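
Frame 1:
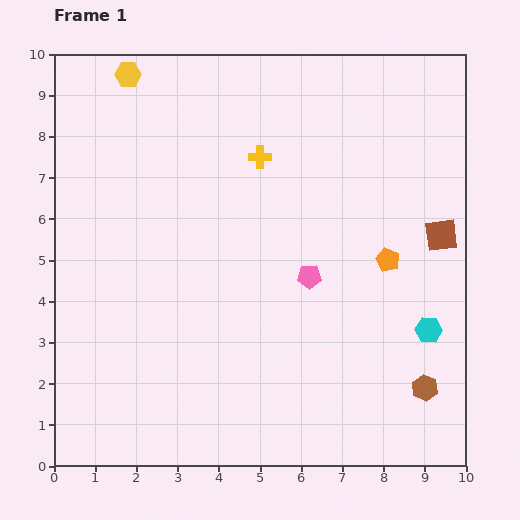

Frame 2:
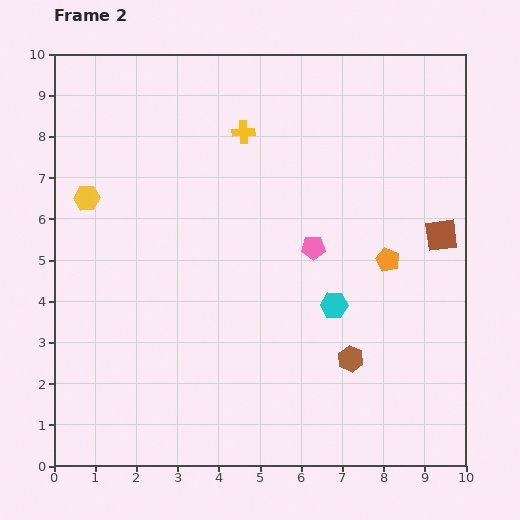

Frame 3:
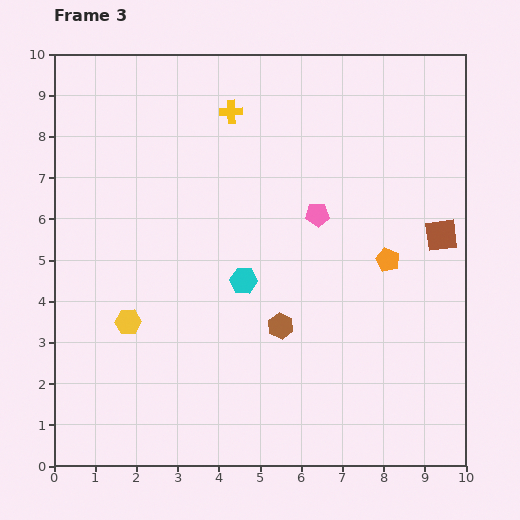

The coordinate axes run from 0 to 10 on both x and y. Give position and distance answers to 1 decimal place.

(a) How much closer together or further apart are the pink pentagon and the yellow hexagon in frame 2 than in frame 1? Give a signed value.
-1.0

Distance in frame 1: 6.6. Distance in frame 2: 5.6.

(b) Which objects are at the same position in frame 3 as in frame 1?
the brown square, the orange pentagon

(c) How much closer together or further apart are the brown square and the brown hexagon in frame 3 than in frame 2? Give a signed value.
+0.8

Distance in frame 2: 3.7. Distance in frame 3: 4.5.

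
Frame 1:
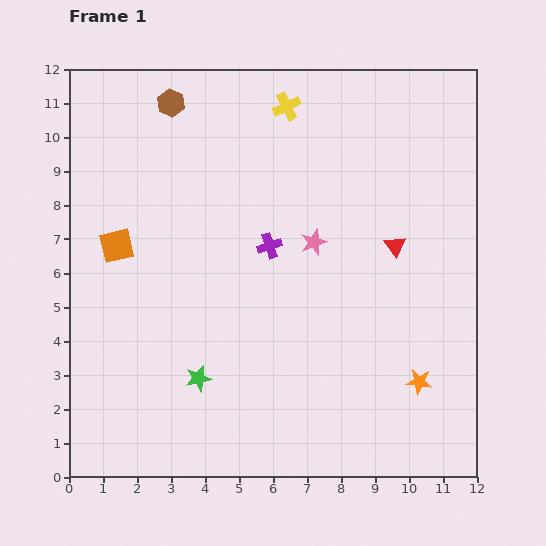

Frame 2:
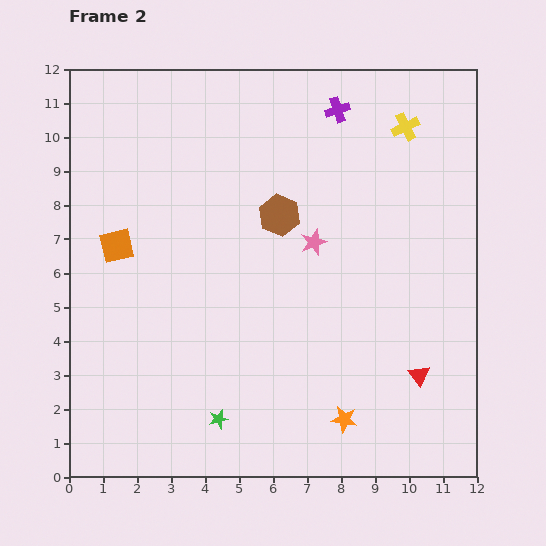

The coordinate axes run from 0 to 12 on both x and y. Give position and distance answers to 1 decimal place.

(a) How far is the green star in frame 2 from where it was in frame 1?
1.3

The green star moved from (3.8, 2.9) to (4.4, 1.7), a distance of √(0.6² + 1.2²) ≈ 1.3.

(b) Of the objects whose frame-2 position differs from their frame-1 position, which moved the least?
the green star

(moved 1.3)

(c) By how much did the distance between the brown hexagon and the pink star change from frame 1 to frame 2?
-4.6

Distance in frame 1: 5.9. Distance in frame 2: 1.3.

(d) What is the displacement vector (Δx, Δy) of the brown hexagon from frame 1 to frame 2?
(3.2, -3.3)

The brown hexagon was at (3.0, 11.0) in frame 1 and (6.2, 7.7) in frame 2.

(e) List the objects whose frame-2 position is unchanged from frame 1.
the orange square, the pink star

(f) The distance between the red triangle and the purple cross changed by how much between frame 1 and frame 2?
+4.5

Distance in frame 1: 3.7. Distance in frame 2: 8.2.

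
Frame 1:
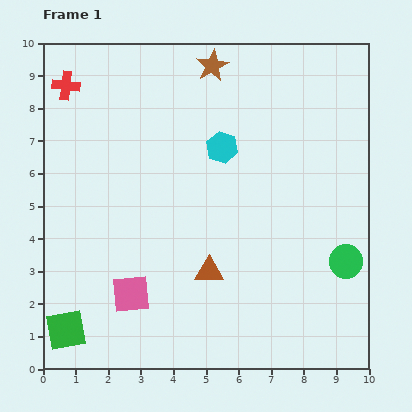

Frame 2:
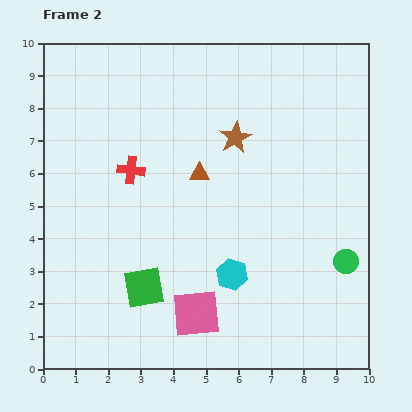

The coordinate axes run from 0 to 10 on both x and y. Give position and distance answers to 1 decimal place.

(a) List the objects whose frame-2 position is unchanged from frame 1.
the green circle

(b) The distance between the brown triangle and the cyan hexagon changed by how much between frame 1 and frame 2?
-0.5

Distance in frame 1: 3.8. Distance in frame 2: 3.3.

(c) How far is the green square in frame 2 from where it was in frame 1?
2.7

The green square moved from (0.7, 1.2) to (3.1, 2.5), a distance of √(2.4² + 1.3²) ≈ 2.7.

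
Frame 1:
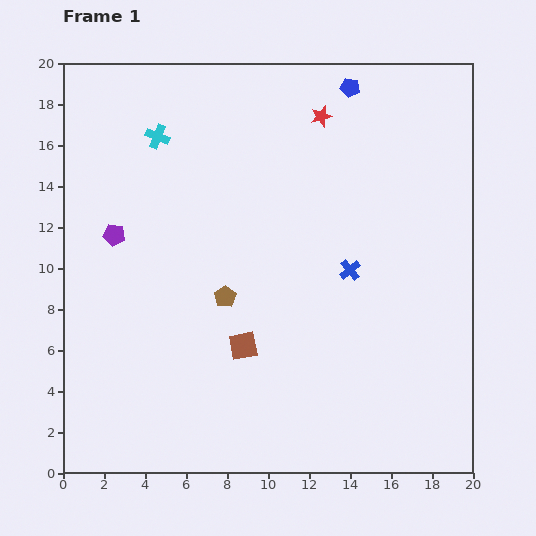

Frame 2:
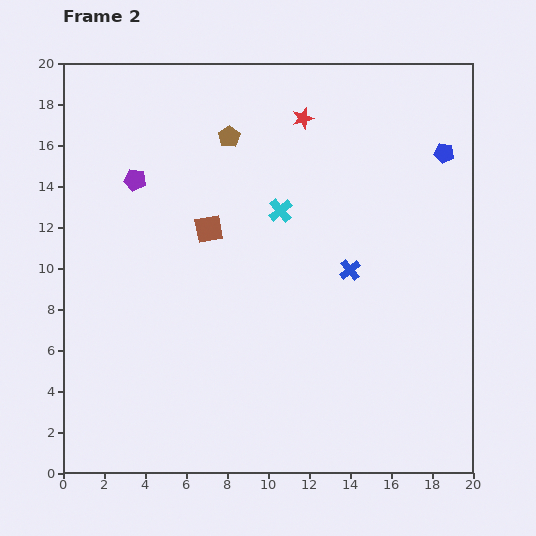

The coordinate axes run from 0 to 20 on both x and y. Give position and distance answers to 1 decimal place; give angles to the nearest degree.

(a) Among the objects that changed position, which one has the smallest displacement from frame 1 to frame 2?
the red star

(moved 0.9)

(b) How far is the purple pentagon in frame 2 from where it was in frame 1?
2.9

The purple pentagon moved from (2.5, 11.6) to (3.5, 14.3), a distance of √(1.0² + 2.7²) ≈ 2.9.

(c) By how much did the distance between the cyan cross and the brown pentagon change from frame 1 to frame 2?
-4.1

Distance in frame 1: 8.5. Distance in frame 2: 4.4.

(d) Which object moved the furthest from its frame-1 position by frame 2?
the brown pentagon

(moved 7.8; next 7.0)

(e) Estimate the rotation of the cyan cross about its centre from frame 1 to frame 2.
28° clockwise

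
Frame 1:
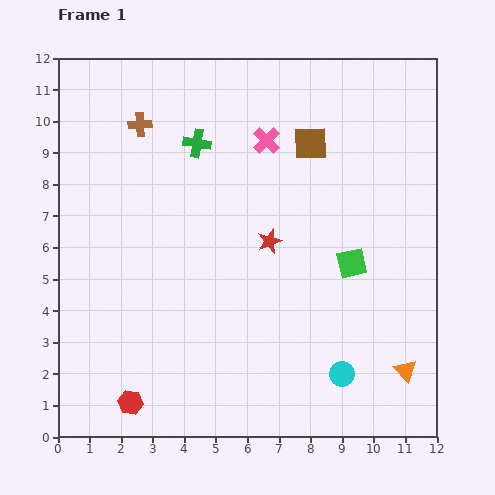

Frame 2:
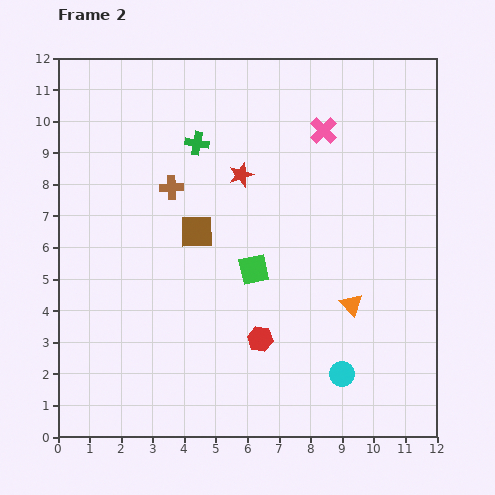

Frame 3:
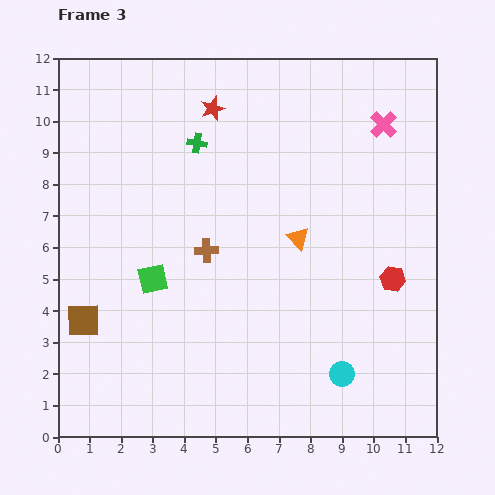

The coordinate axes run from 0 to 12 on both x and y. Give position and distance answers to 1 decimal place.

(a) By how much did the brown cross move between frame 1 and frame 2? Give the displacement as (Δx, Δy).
(1.0, -2.0)

The brown cross was at (2.6, 9.9) in frame 1 and (3.6, 7.9) in frame 2.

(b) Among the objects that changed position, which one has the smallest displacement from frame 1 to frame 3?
the pink cross

(moved 3.7)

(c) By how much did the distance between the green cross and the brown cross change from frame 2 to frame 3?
+1.8

Distance in frame 2: 1.6. Distance in frame 3: 3.4.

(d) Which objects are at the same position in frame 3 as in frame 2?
the green cross, the cyan circle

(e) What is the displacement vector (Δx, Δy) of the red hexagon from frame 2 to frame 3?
(4.2, 1.9)

The red hexagon was at (6.4, 3.1) in frame 2 and (10.6, 5.0) in frame 3.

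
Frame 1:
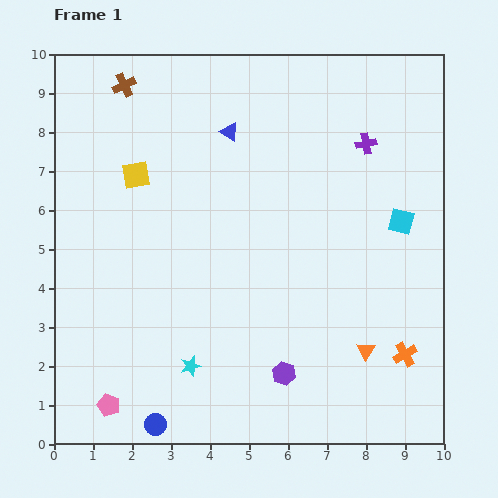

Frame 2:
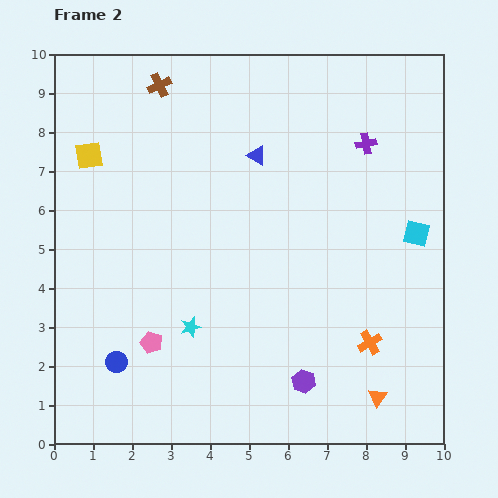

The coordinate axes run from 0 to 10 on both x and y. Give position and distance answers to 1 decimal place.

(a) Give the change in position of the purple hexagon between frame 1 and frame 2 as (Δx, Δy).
(0.5, -0.2)

The purple hexagon was at (5.9, 1.8) in frame 1 and (6.4, 1.6) in frame 2.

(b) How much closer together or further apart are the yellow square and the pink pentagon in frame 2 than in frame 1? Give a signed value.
-0.8

Distance in frame 1: 5.9. Distance in frame 2: 5.1.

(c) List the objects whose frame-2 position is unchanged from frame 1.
the purple cross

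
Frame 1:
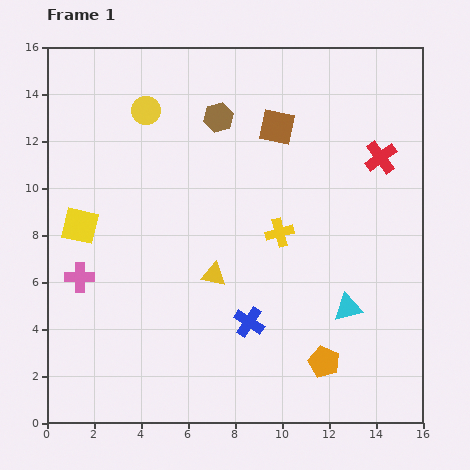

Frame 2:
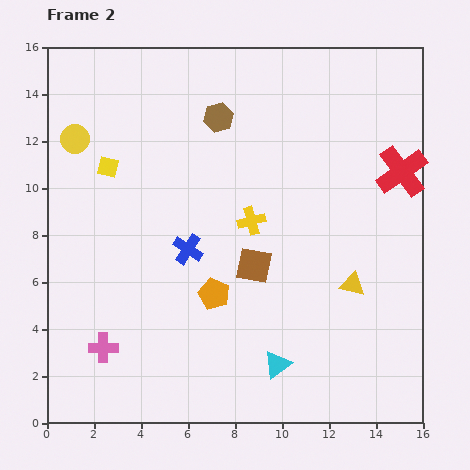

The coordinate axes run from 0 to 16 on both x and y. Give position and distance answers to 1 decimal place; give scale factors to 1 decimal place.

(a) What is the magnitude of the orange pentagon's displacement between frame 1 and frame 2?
5.5

The orange pentagon moved from (11.8, 2.6) to (7.1, 5.5), a distance of √(4.7² + 2.9²) ≈ 5.5.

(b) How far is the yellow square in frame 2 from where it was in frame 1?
2.8

The yellow square moved from (1.4, 8.4) to (2.6, 10.9), a distance of √(1.2² + 2.5²) ≈ 2.8.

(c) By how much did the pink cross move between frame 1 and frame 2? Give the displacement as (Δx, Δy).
(1.0, -3.0)

The pink cross was at (1.4, 6.2) in frame 1 and (2.4, 3.2) in frame 2.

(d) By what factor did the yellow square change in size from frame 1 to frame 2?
0.6×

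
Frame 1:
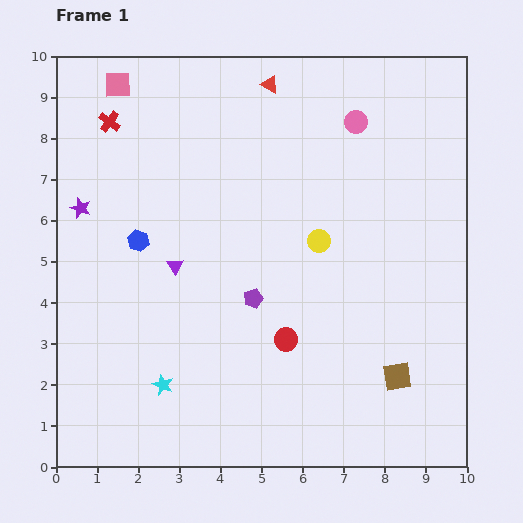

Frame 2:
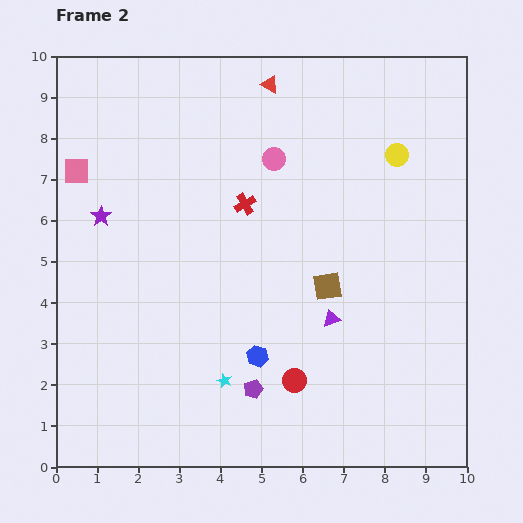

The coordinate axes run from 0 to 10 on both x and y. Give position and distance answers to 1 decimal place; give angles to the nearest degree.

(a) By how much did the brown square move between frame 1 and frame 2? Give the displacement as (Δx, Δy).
(-1.7, 2.2)

The brown square was at (8.3, 2.2) in frame 1 and (6.6, 4.4) in frame 2.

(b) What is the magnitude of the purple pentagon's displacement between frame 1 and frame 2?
2.2

The purple pentagon moved from (4.8, 4.1) to (4.8, 1.9), a distance of √(0.0² + 2.2²) ≈ 2.2.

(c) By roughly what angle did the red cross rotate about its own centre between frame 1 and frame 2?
23° clockwise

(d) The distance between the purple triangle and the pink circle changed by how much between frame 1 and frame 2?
-1.5

Distance in frame 1: 5.6. Distance in frame 2: 4.1.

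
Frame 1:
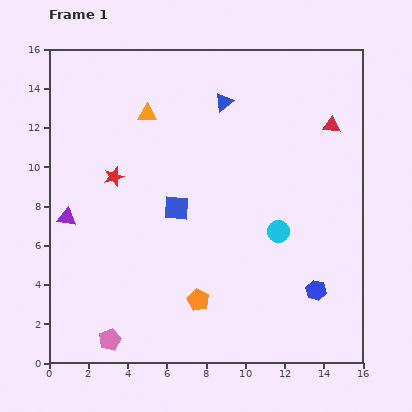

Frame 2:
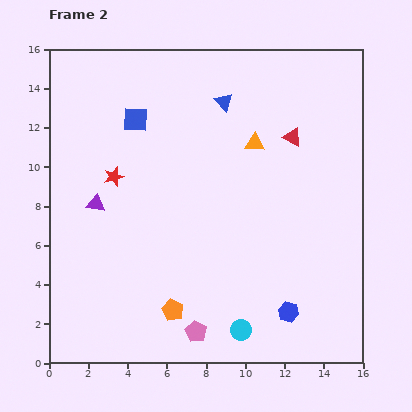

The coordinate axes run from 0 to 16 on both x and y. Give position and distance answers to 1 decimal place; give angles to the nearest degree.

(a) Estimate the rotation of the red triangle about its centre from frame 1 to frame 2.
21° clockwise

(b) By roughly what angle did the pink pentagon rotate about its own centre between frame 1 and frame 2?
19° counter-clockwise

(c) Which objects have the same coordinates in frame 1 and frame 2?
the red star, the blue triangle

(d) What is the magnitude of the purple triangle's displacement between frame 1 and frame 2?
1.7

The purple triangle moved from (0.9, 7.4) to (2.4, 8.1), a distance of √(1.5² + 0.7²) ≈ 1.7.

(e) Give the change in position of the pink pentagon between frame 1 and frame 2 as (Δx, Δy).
(4.4, 0.4)

The pink pentagon was at (3.1, 1.2) in frame 1 and (7.5, 1.6) in frame 2.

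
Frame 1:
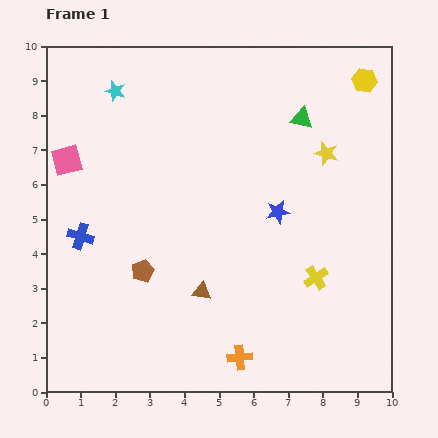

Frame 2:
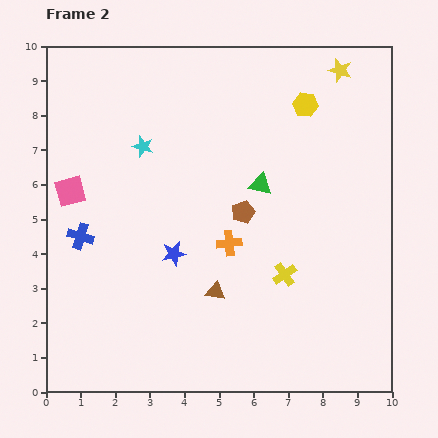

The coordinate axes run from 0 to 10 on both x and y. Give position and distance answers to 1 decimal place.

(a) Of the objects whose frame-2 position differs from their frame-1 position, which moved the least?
the brown triangle

(moved 0.4)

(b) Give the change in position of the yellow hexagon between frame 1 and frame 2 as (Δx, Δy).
(-1.7, -0.7)

The yellow hexagon was at (9.2, 9.0) in frame 1 and (7.5, 8.3) in frame 2.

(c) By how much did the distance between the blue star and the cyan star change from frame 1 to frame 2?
-2.7

Distance in frame 1: 5.9. Distance in frame 2: 3.2.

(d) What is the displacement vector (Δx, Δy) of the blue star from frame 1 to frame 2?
(-3.0, -1.2)

The blue star was at (6.7, 5.2) in frame 1 and (3.7, 4.0) in frame 2.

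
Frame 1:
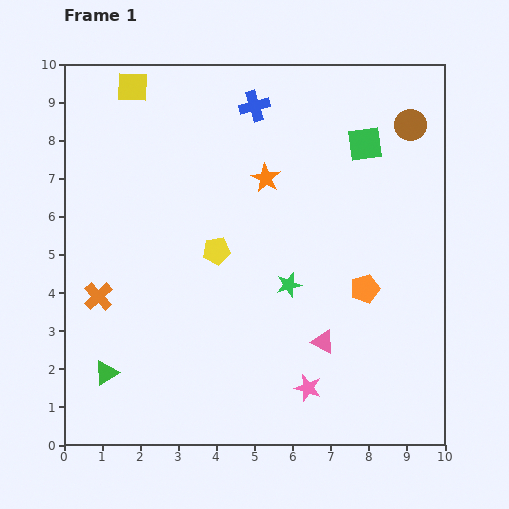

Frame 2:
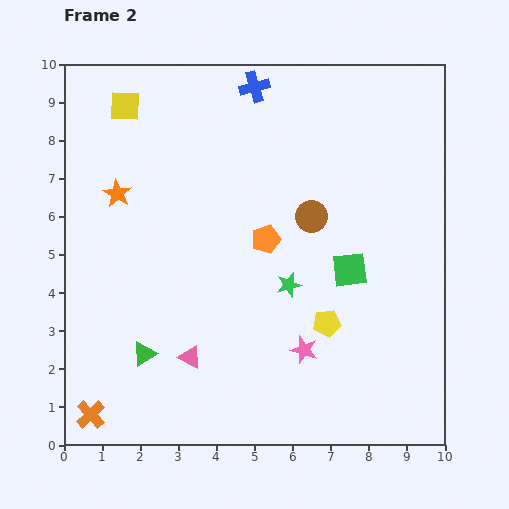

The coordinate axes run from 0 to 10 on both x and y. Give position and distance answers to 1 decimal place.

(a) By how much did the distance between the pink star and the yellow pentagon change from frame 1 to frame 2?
-3.4

Distance in frame 1: 4.3. Distance in frame 2: 0.9.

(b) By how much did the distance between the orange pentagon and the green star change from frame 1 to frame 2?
-0.7

Distance in frame 1: 2.0. Distance in frame 2: 1.3.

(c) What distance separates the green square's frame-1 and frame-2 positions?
3.3

The green square moved from (7.9, 7.9) to (7.5, 4.6), a distance of √(0.4² + 3.3²) ≈ 3.3.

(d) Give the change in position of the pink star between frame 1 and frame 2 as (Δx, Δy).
(-0.1, 1.0)

The pink star was at (6.4, 1.5) in frame 1 and (6.3, 2.5) in frame 2.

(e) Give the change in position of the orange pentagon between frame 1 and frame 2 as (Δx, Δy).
(-2.6, 1.3)

The orange pentagon was at (7.9, 4.1) in frame 1 and (5.3, 5.4) in frame 2.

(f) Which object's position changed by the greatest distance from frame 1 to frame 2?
the orange star

(moved 3.9; next 3.5)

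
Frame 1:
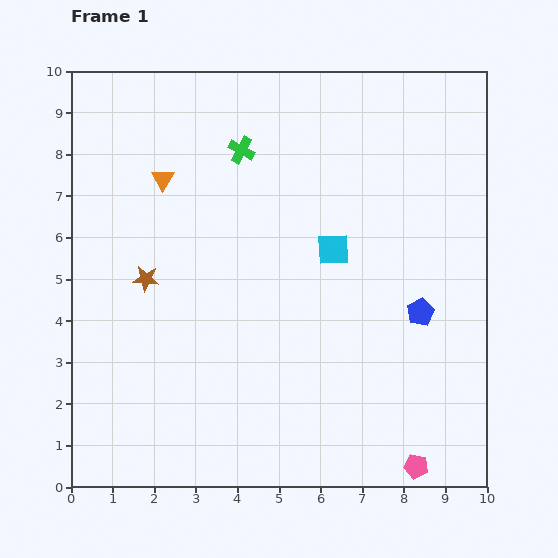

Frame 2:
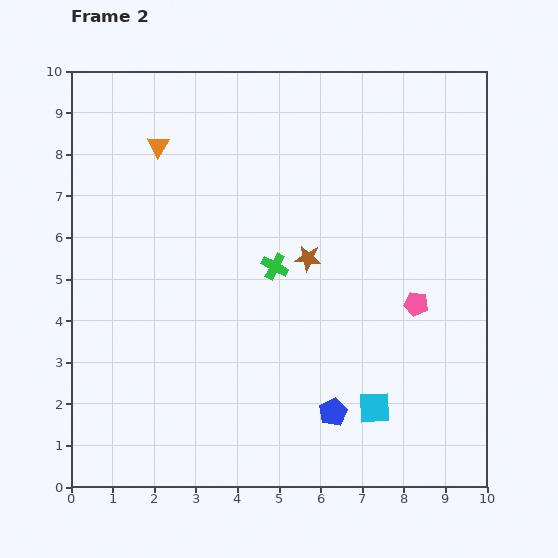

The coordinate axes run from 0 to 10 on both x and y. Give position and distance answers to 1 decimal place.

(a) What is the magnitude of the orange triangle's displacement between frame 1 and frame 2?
0.8

The orange triangle moved from (2.2, 7.4) to (2.1, 8.2), a distance of √(0.1² + 0.8²) ≈ 0.8.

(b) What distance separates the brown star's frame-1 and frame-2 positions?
3.9

The brown star moved from (1.8, 5.0) to (5.7, 5.5), a distance of √(3.9² + 0.5²) ≈ 3.9.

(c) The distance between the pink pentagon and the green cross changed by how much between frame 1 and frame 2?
-5.2

Distance in frame 1: 8.7. Distance in frame 2: 3.5.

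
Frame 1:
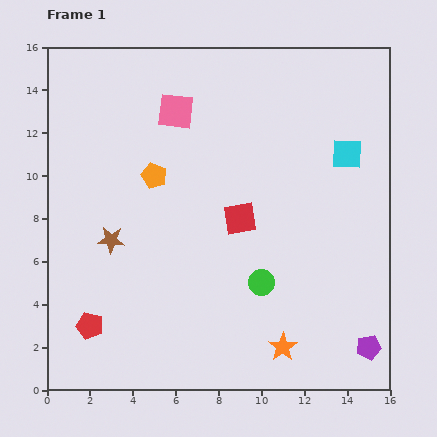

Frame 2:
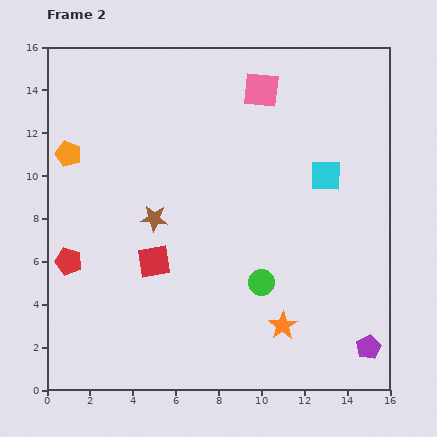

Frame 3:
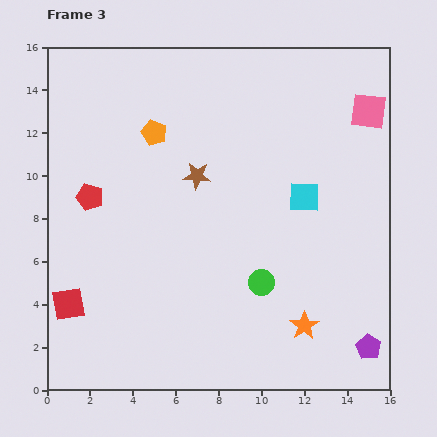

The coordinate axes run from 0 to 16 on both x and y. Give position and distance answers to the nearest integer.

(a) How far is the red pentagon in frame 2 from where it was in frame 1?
3

The red pentagon moved from (2, 3) to (1, 6), a distance of √(1² + 3²) ≈ 3.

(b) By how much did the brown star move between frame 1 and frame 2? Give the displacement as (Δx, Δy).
(2, 1)

The brown star was at (3, 7) in frame 1 and (5, 8) in frame 2.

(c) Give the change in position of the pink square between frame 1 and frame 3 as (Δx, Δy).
(9, 0)

The pink square was at (6, 13) in frame 1 and (15, 13) in frame 3.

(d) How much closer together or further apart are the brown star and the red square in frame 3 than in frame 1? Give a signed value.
+2

Distance in frame 1: 6. Distance in frame 3: 8.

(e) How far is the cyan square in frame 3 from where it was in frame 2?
1

The cyan square moved from (13, 10) to (12, 9), a distance of √(1² + 1²) ≈ 1.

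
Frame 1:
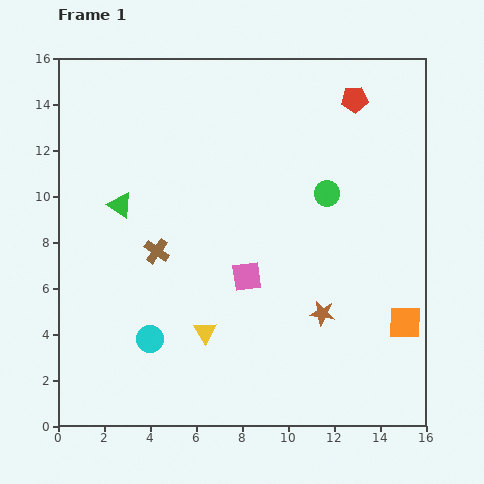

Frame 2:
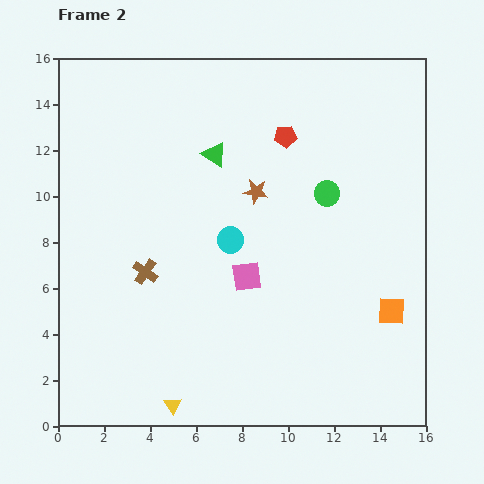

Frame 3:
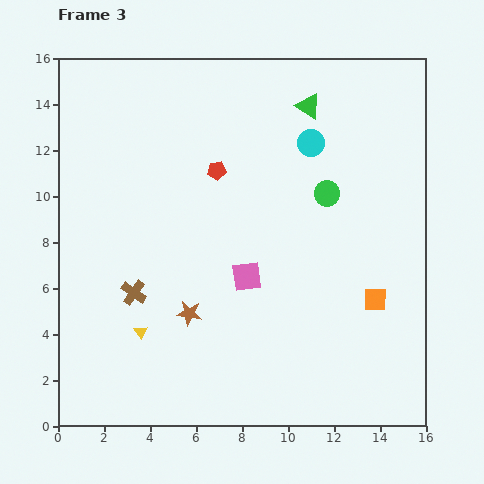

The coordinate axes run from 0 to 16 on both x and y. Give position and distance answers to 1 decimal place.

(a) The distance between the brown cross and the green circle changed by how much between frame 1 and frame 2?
+0.8

Distance in frame 1: 7.8. Distance in frame 2: 8.6.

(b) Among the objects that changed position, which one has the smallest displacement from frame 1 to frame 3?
the orange square

(moved 1.6)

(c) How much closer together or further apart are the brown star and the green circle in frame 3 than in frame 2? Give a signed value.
+4.8

Distance in frame 2: 3.1. Distance in frame 3: 7.9.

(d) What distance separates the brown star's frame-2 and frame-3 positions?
6.0

The brown star moved from (8.6, 10.2) to (5.7, 4.9), a distance of √(2.9² + 5.3²) ≈ 6.0.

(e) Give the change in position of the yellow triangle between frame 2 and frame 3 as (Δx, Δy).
(-1.4, 3.2)

The yellow triangle was at (5.0, 0.9) in frame 2 and (3.6, 4.1) in frame 3.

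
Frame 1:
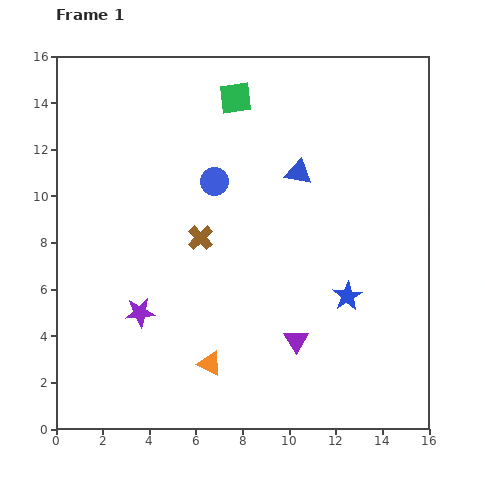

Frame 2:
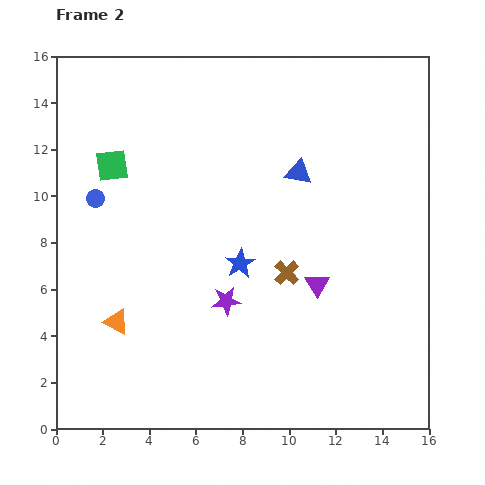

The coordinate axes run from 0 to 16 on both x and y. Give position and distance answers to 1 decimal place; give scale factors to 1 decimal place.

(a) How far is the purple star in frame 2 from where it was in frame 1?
3.7

The purple star moved from (3.6, 5.0) to (7.3, 5.5), a distance of √(3.7² + 0.5²) ≈ 3.7.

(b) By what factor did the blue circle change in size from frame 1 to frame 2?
0.7×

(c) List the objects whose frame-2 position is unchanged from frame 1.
the blue triangle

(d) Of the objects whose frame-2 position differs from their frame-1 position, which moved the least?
the purple triangle

(moved 2.6)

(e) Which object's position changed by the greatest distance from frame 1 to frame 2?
the green square

(moved 6.0; next 5.1)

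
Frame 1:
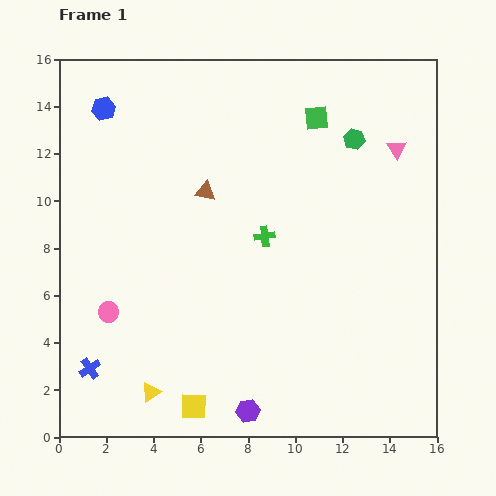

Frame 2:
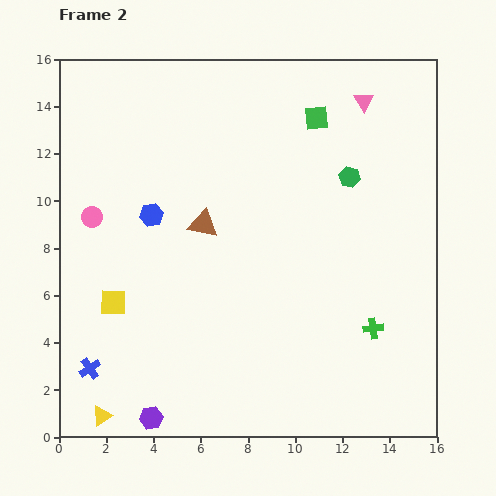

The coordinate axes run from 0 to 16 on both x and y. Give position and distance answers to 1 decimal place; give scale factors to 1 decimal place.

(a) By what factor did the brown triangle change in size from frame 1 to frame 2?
1.5×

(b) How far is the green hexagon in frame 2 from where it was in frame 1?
1.6

The green hexagon moved from (12.5, 12.6) to (12.3, 11.0), a distance of √(0.2² + 1.6²) ≈ 1.6.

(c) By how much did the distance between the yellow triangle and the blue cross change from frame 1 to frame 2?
-0.7

Distance in frame 1: 2.8. Distance in frame 2: 2.1.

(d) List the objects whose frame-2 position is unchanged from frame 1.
the green square, the blue cross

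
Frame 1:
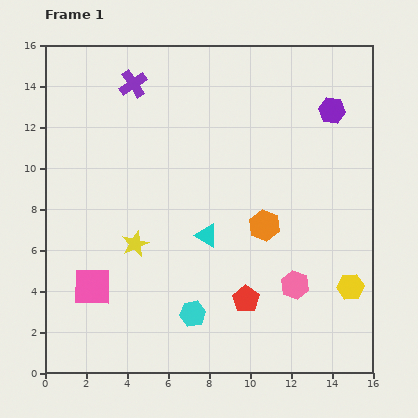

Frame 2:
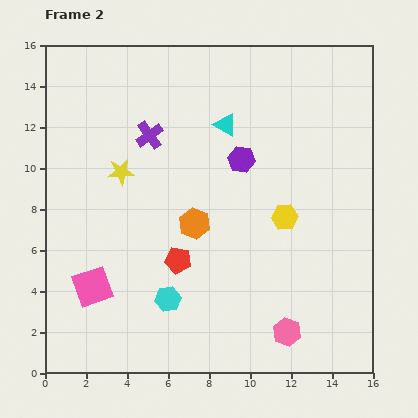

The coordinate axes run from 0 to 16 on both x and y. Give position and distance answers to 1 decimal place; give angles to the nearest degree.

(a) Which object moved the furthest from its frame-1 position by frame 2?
the cyan triangle

(moved 5.5; next 5.0)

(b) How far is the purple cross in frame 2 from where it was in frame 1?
2.6

The purple cross moved from (4.3, 14.1) to (5.1, 11.6), a distance of √(0.8² + 2.5²) ≈ 2.6.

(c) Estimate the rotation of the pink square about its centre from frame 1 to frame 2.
21° counter-clockwise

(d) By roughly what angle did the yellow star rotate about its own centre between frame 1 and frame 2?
18° clockwise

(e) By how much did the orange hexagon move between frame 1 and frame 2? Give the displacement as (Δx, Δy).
(-3.4, 0.1)

The orange hexagon was at (10.7, 7.2) in frame 1 and (7.3, 7.3) in frame 2.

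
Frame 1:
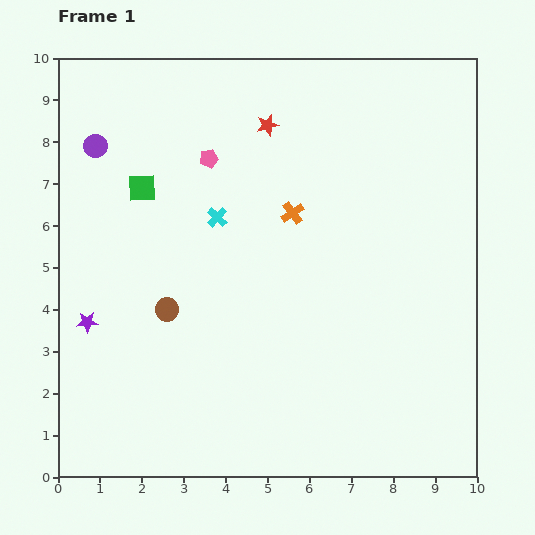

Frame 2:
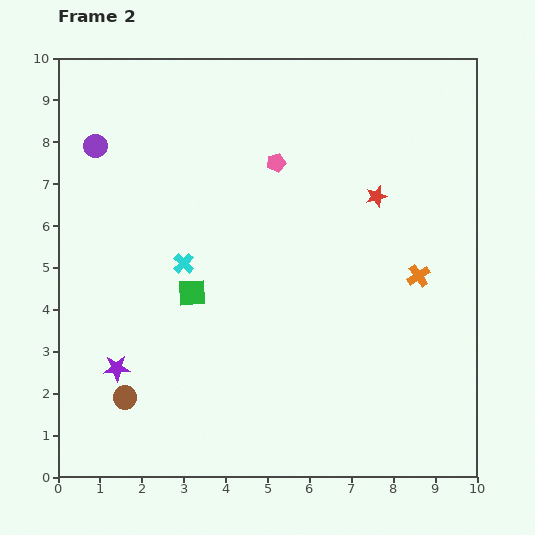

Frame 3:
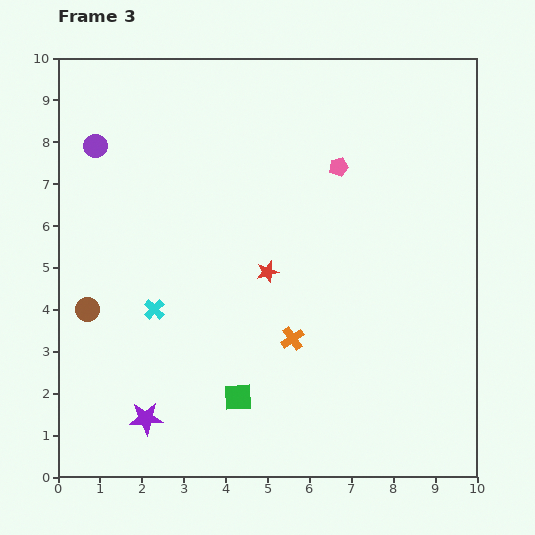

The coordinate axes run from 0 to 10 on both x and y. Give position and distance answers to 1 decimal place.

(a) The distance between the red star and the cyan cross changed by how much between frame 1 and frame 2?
+2.4

Distance in frame 1: 2.5. Distance in frame 2: 4.9.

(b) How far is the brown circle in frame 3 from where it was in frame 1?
1.9

The brown circle moved from (2.6, 4.0) to (0.7, 4.0), a distance of √(1.9² + 0.0²) ≈ 1.9.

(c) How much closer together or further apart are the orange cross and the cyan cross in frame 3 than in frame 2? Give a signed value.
-2.2

Distance in frame 2: 5.6. Distance in frame 3: 3.4.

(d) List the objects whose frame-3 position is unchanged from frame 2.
the purple circle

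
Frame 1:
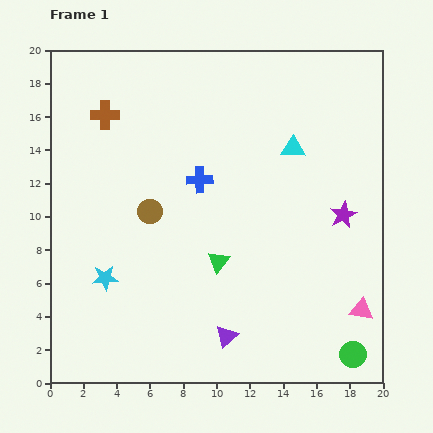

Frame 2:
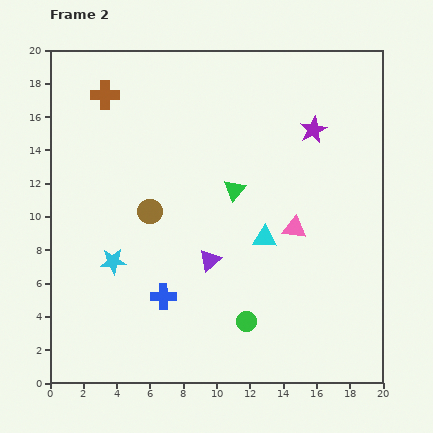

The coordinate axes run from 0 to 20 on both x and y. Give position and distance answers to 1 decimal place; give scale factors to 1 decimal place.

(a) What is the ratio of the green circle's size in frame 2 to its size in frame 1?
0.7×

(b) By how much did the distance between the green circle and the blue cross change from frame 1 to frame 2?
-8.8

Distance in frame 1: 14.0. Distance in frame 2: 5.2.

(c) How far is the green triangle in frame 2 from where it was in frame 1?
4.4

The green triangle moved from (10.1, 7.3) to (11.1, 11.6), a distance of √(1.0² + 4.3²) ≈ 4.4.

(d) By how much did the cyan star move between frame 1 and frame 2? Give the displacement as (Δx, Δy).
(0.5, 1.0)

The cyan star was at (3.3, 6.3) in frame 1 and (3.8, 7.3) in frame 2.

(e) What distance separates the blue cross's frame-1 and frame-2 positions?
7.3

The blue cross moved from (9.0, 12.2) to (6.8, 5.2), a distance of √(2.2² + 7.0²) ≈ 7.3.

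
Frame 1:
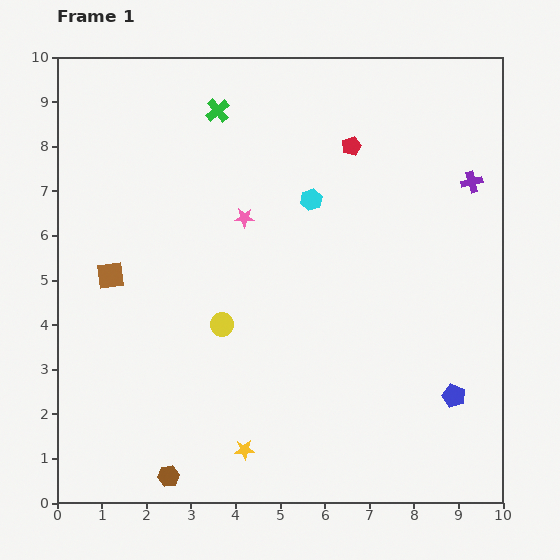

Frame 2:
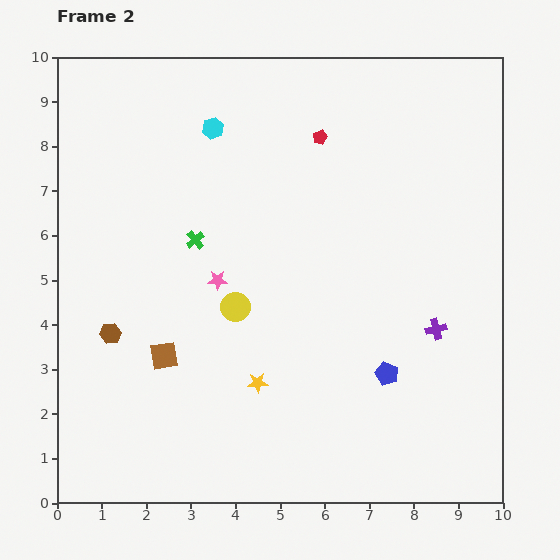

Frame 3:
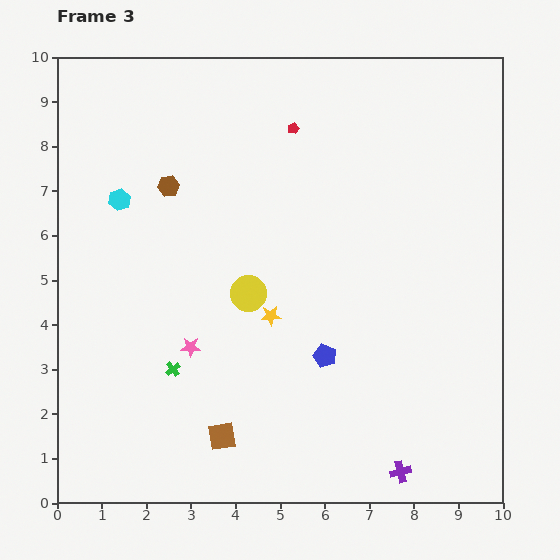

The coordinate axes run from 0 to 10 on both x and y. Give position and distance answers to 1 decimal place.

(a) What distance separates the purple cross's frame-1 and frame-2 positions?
3.4

The purple cross moved from (9.3, 7.2) to (8.5, 3.9), a distance of √(0.8² + 3.3²) ≈ 3.4.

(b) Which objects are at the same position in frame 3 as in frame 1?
none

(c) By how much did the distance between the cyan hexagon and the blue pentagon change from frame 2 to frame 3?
-0.9

Distance in frame 2: 6.7. Distance in frame 3: 5.8.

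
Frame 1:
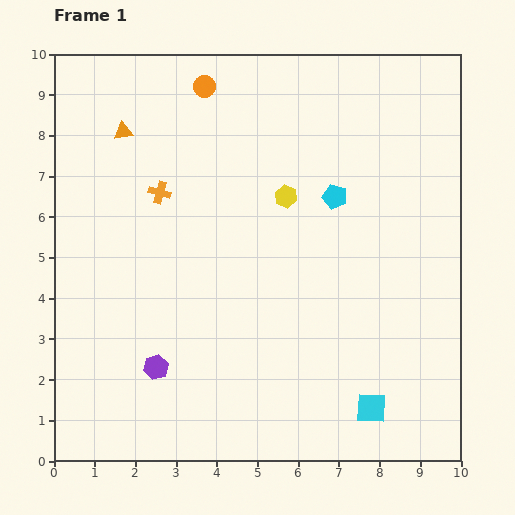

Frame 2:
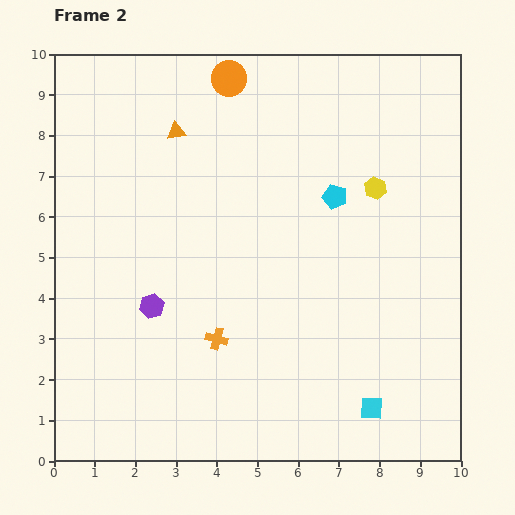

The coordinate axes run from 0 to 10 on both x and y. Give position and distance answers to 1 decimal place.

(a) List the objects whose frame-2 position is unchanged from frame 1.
the cyan pentagon, the cyan square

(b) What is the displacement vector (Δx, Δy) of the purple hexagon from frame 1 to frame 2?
(-0.1, 1.5)

The purple hexagon was at (2.5, 2.3) in frame 1 and (2.4, 3.8) in frame 2.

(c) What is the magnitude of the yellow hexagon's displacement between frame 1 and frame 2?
2.2

The yellow hexagon moved from (5.7, 6.5) to (7.9, 6.7), a distance of √(2.2² + 0.2²) ≈ 2.2.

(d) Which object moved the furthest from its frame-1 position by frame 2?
the orange cross

(moved 3.9; next 2.2)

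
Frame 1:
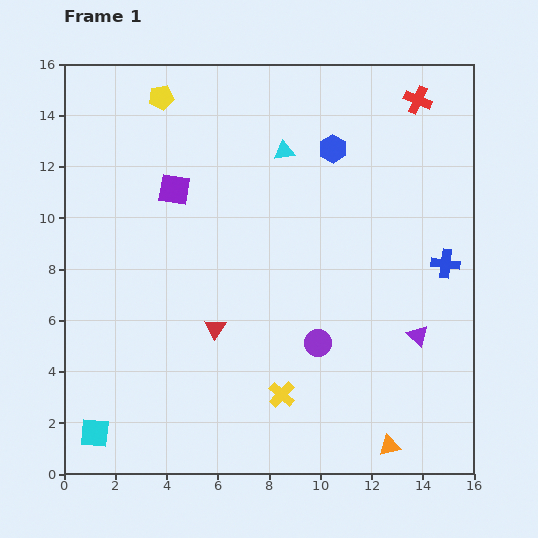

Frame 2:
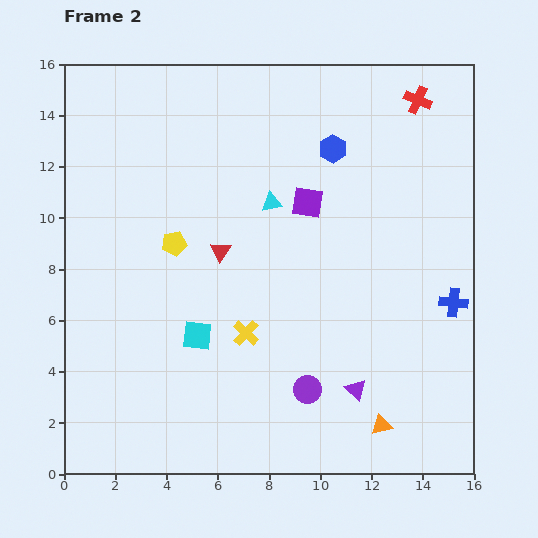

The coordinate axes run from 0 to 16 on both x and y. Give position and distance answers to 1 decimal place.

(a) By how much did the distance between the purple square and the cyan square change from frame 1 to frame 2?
-3.3

Distance in frame 1: 10.0. Distance in frame 2: 6.7.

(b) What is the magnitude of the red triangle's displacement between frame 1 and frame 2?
3.0

The red triangle moved from (5.9, 5.7) to (6.1, 8.7), a distance of √(0.2² + 3.0²) ≈ 3.0.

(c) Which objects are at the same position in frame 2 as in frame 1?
the red cross, the blue hexagon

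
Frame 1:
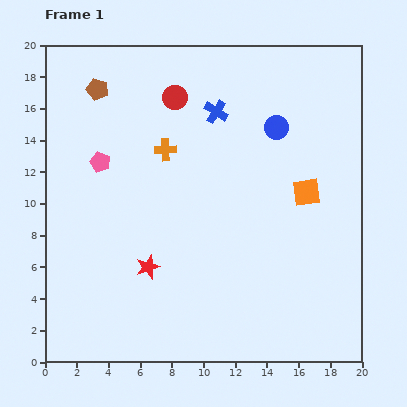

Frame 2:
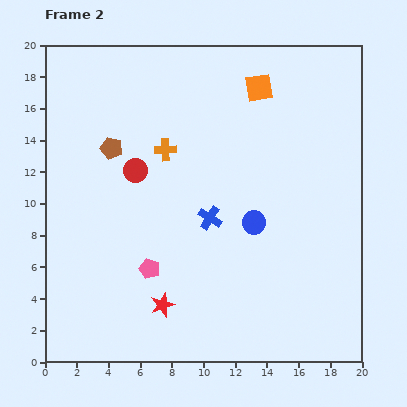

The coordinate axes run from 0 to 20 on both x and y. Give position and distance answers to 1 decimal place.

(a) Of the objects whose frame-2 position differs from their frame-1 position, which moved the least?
the red star

(moved 2.6)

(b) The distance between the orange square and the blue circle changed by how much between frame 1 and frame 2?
+4.0

Distance in frame 1: 4.5. Distance in frame 2: 8.5.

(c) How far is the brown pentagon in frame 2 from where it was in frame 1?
3.8

The brown pentagon moved from (3.3, 17.2) to (4.2, 13.5), a distance of √(0.9² + 3.7²) ≈ 3.8.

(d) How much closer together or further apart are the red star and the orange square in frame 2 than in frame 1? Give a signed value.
+4.0

Distance in frame 1: 11.0. Distance in frame 2: 15.0.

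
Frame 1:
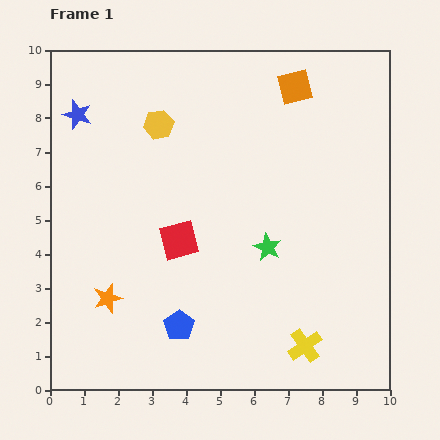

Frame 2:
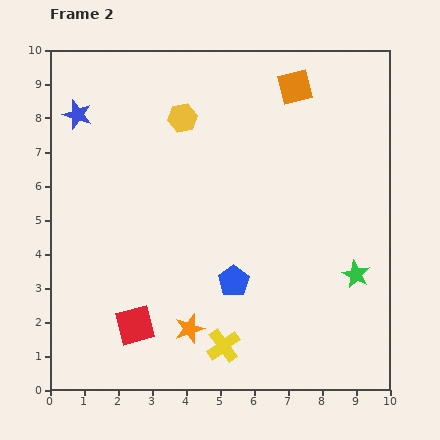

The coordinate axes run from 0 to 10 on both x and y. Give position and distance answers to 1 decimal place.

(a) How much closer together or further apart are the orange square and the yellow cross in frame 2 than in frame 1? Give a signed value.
+0.3

Distance in frame 1: 7.6. Distance in frame 2: 7.9.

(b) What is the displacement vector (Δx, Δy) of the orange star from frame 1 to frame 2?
(2.4, -0.9)

The orange star was at (1.7, 2.7) in frame 1 and (4.1, 1.8) in frame 2.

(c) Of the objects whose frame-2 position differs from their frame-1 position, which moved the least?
the yellow hexagon

(moved 0.7)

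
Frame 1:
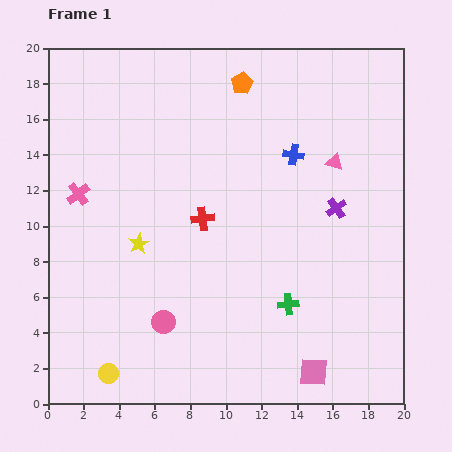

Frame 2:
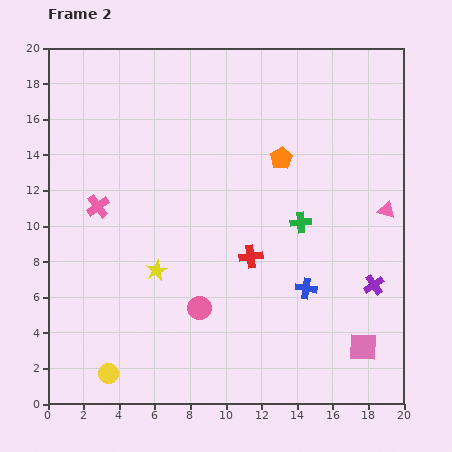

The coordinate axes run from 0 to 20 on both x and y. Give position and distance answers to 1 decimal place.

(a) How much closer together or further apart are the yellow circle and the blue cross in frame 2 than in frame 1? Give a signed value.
-4.0

Distance in frame 1: 16.1. Distance in frame 2: 12.1.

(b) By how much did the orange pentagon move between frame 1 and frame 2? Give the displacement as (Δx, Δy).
(2.2, -4.2)

The orange pentagon was at (10.9, 18.0) in frame 1 and (13.1, 13.8) in frame 2.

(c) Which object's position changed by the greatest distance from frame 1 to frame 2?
the blue cross

(moved 7.5; next 4.8)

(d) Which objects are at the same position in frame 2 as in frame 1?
the yellow circle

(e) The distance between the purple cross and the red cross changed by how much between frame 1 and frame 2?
-0.4

Distance in frame 1: 7.5. Distance in frame 2: 7.1.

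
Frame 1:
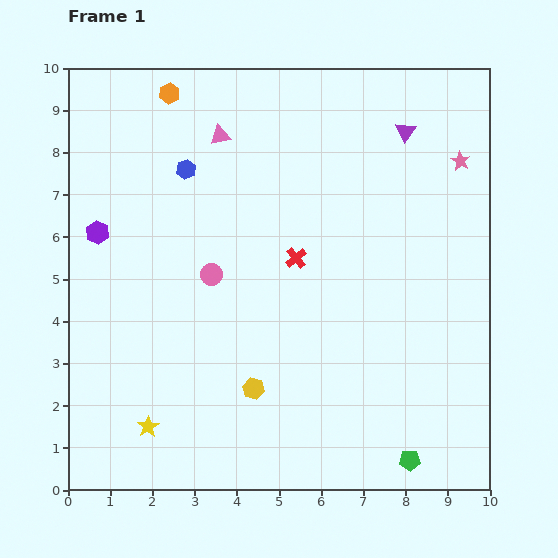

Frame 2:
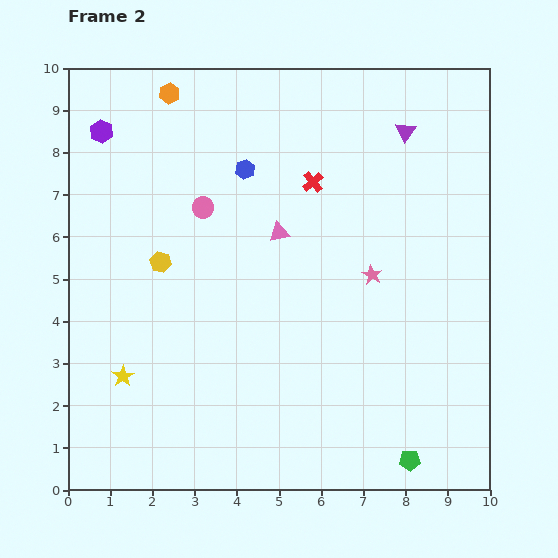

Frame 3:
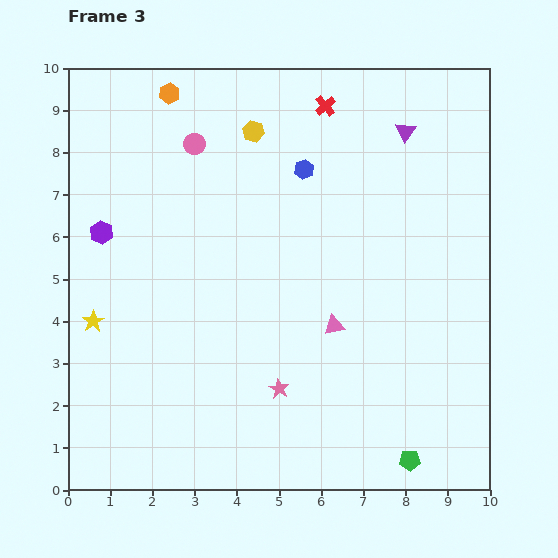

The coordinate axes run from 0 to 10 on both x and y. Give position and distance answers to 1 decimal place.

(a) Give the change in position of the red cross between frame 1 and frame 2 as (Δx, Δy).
(0.4, 1.8)

The red cross was at (5.4, 5.5) in frame 1 and (5.8, 7.3) in frame 2.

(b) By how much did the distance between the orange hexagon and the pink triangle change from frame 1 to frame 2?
+2.6

Distance in frame 1: 1.6. Distance in frame 2: 4.2.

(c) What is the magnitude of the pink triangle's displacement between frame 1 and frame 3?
5.2

The pink triangle moved from (3.6, 8.4) to (6.3, 3.9), a distance of √(2.7² + 4.5²) ≈ 5.2.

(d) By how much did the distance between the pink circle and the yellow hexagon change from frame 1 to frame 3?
-1.5

Distance in frame 1: 2.9. Distance in frame 3: 1.4.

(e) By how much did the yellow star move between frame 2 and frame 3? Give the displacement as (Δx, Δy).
(-0.7, 1.3)

The yellow star was at (1.3, 2.7) in frame 2 and (0.6, 4.0) in frame 3.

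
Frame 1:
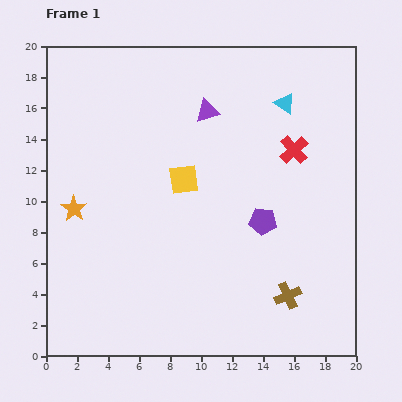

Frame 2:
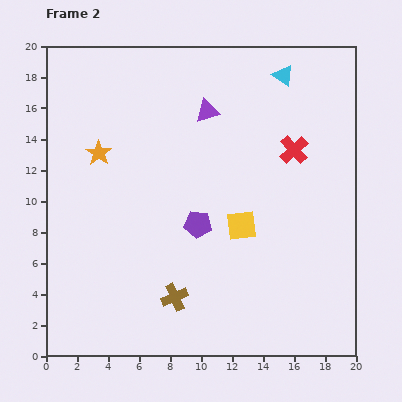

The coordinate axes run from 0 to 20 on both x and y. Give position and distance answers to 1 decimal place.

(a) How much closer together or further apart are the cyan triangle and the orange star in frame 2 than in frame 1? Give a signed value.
-2.3

Distance in frame 1: 15.2. Distance in frame 2: 12.9.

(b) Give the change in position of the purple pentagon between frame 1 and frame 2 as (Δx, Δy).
(-4.2, -0.2)

The purple pentagon was at (14.0, 8.7) in frame 1 and (9.8, 8.5) in frame 2.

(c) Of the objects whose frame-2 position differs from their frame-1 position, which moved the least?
the cyan triangle

(moved 1.8)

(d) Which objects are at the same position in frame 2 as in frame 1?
the red cross, the purple triangle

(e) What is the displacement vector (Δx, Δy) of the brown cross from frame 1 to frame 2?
(-7.3, -0.1)

The brown cross was at (15.6, 3.9) in frame 1 and (8.3, 3.8) in frame 2.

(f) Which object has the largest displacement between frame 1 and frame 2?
the brown cross

(moved 7.3; next 4.8)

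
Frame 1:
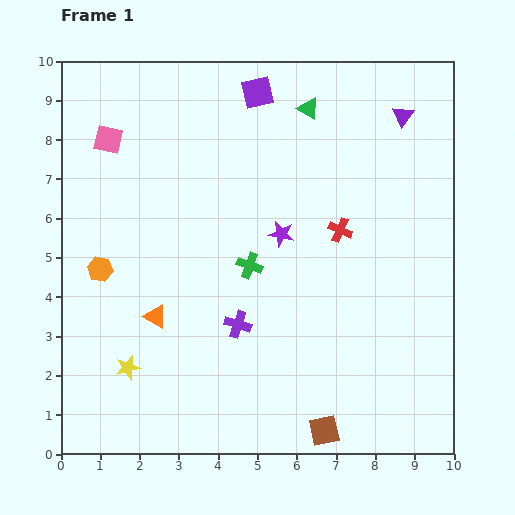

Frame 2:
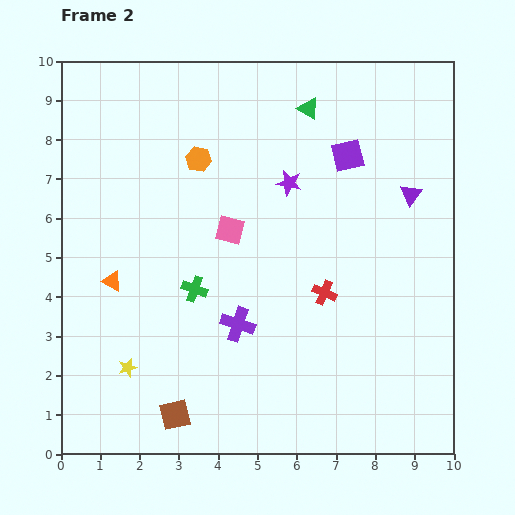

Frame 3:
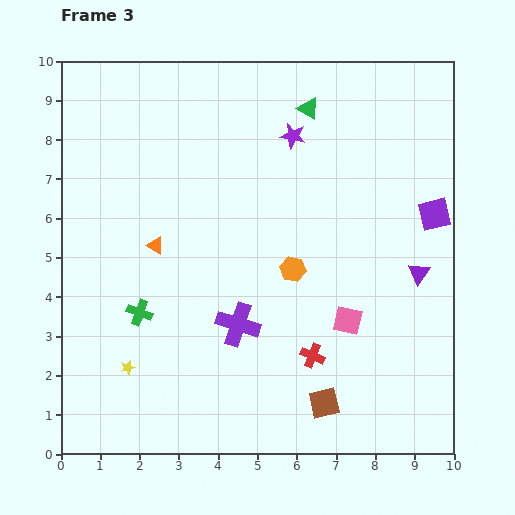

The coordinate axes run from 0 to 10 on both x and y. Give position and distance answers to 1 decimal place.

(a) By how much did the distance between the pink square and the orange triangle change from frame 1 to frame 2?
-1.4

Distance in frame 1: 4.7. Distance in frame 2: 3.3.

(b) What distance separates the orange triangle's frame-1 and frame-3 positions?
1.8

The orange triangle moved from (2.4, 3.5) to (2.4, 5.3), a distance of √(0.0² + 1.8²) ≈ 1.8.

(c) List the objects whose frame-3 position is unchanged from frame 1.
the purple cross, the yellow star, the green triangle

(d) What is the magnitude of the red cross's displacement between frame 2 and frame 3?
1.6

The red cross moved from (6.7, 4.1) to (6.4, 2.5), a distance of √(0.3² + 1.6²) ≈ 1.6.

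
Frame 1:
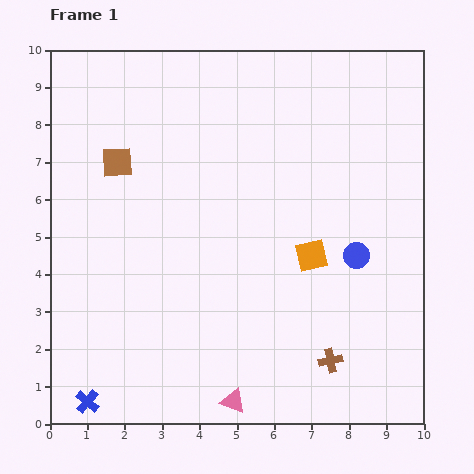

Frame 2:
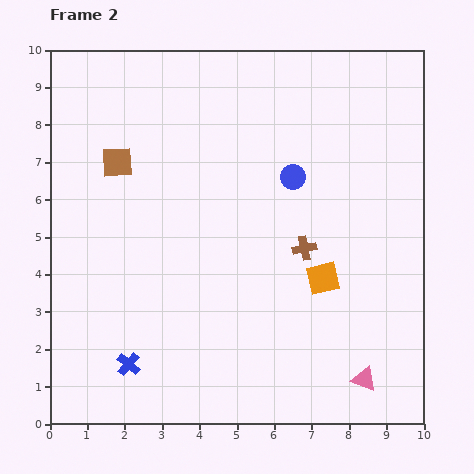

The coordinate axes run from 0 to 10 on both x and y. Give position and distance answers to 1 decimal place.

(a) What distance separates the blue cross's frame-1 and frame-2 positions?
1.5

The blue cross moved from (1.0, 0.6) to (2.1, 1.6), a distance of √(1.1² + 1.0²) ≈ 1.5.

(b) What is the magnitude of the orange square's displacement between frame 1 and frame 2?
0.7

The orange square moved from (7.0, 4.5) to (7.3, 3.9), a distance of √(0.3² + 0.6²) ≈ 0.7.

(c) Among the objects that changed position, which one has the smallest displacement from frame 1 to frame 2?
the orange square

(moved 0.7)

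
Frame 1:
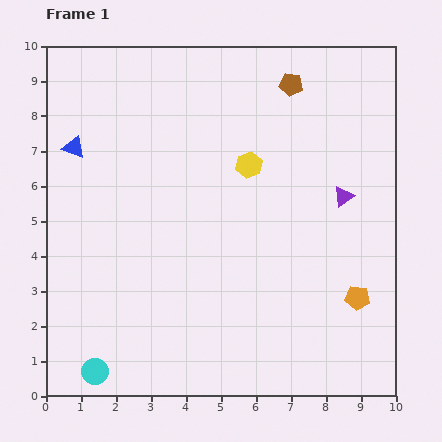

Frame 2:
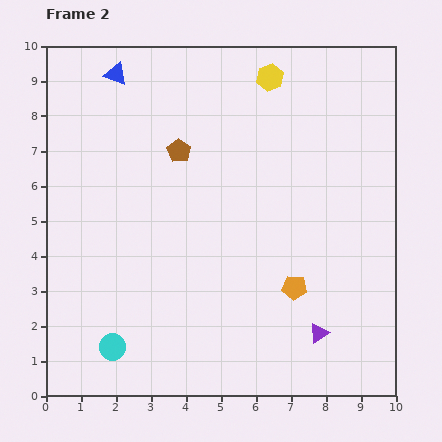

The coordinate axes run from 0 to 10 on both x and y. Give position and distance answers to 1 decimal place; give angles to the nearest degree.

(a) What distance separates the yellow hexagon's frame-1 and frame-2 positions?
2.6

The yellow hexagon moved from (5.8, 6.6) to (6.4, 9.1), a distance of √(0.6² + 2.5²) ≈ 2.6.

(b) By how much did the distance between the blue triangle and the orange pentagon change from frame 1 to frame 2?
-1.2

Distance in frame 1: 9.2. Distance in frame 2: 8.0.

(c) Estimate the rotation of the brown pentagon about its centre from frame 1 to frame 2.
23° clockwise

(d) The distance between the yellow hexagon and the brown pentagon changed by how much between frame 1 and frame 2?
+0.7

Distance in frame 1: 2.6. Distance in frame 2: 3.3.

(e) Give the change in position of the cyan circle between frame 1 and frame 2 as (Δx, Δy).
(0.5, 0.7)

The cyan circle was at (1.4, 0.7) in frame 1 and (1.9, 1.4) in frame 2.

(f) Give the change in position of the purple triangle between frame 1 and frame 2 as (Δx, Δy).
(-0.7, -3.9)

The purple triangle was at (8.5, 5.7) in frame 1 and (7.8, 1.8) in frame 2.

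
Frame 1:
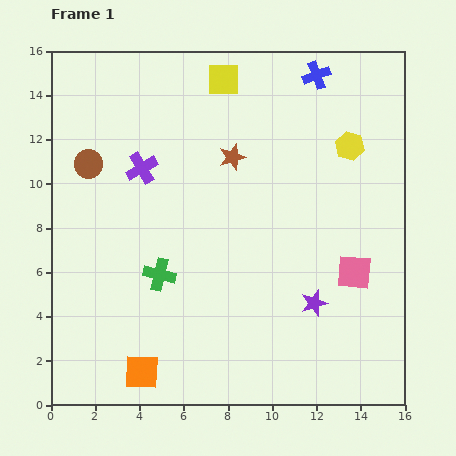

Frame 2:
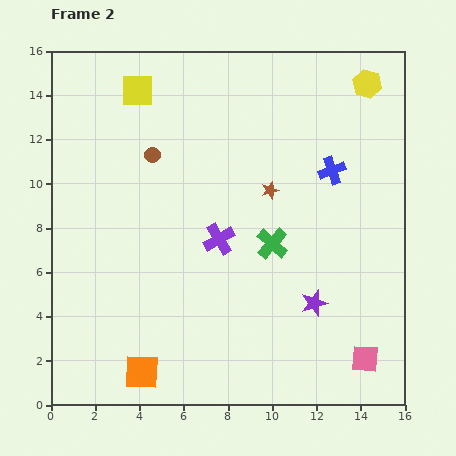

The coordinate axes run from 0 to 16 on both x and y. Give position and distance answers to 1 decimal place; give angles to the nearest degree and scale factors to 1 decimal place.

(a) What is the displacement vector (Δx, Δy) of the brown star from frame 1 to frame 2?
(1.7, -1.5)

The brown star was at (8.2, 11.2) in frame 1 and (9.9, 9.7) in frame 2.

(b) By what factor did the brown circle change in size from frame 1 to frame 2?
0.6×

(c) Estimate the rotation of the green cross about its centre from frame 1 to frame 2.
28° clockwise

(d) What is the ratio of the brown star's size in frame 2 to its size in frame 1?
0.7×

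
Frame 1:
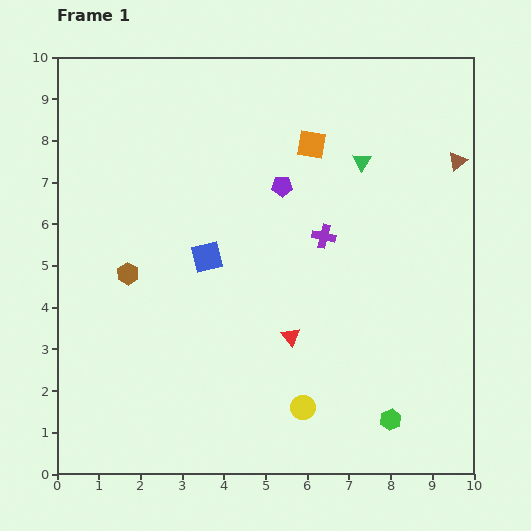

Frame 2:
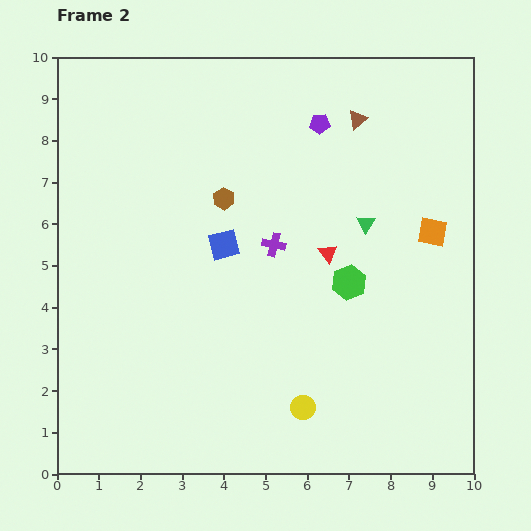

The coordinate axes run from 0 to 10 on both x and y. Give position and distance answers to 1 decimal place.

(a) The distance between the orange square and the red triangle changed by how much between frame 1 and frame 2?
-2.1

Distance in frame 1: 4.6. Distance in frame 2: 2.5.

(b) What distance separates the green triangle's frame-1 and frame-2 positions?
1.5

The green triangle moved from (7.3, 7.5) to (7.4, 6.0), a distance of √(0.1² + 1.5²) ≈ 1.5.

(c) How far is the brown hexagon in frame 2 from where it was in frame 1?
2.9

The brown hexagon moved from (1.7, 4.8) to (4.0, 6.6), a distance of √(2.3² + 1.8²) ≈ 2.9.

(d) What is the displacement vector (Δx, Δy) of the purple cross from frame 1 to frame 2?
(-1.2, -0.2)

The purple cross was at (6.4, 5.7) in frame 1 and (5.2, 5.5) in frame 2.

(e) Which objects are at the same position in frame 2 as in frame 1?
the yellow circle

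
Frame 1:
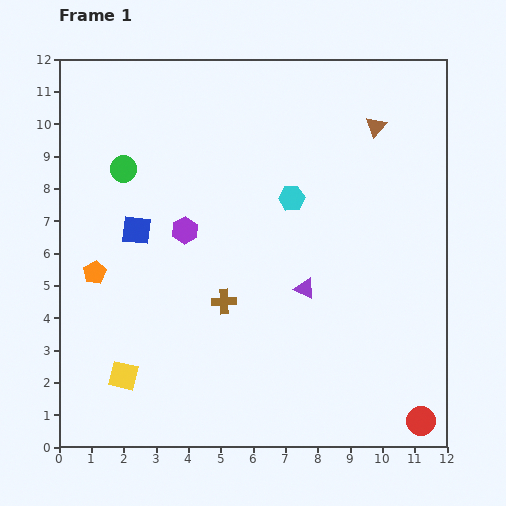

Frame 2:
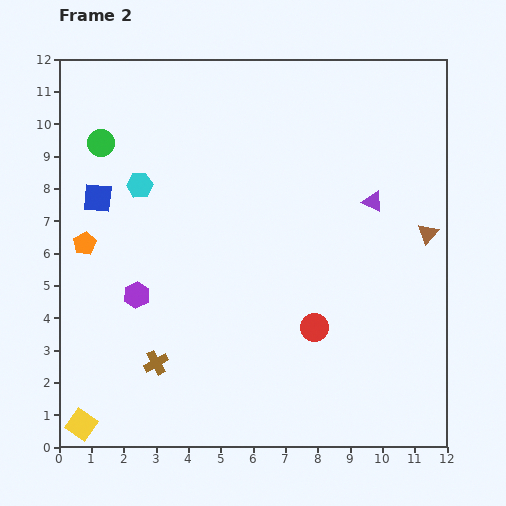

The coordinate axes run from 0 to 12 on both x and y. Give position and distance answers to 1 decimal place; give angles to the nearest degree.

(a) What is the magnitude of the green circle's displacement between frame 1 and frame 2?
1.1

The green circle moved from (2.0, 8.6) to (1.3, 9.4), a distance of √(0.7² + 0.8²) ≈ 1.1.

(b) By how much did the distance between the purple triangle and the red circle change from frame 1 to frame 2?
-1.2

Distance in frame 1: 5.5. Distance in frame 2: 4.3.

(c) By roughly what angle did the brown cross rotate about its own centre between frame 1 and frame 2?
28° counter-clockwise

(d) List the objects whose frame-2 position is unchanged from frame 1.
none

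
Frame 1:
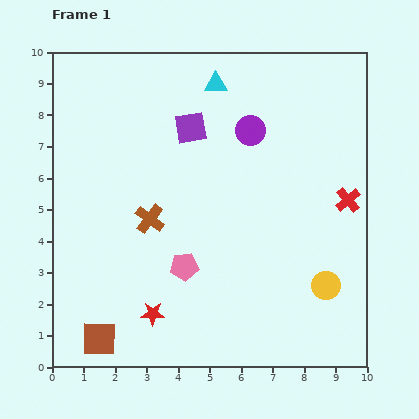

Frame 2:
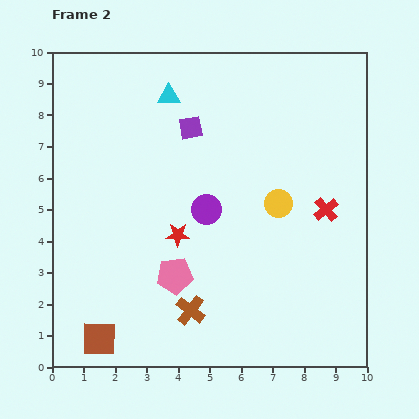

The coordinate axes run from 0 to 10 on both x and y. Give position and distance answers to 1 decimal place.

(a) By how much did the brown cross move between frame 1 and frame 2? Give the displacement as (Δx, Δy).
(1.3, -2.9)

The brown cross was at (3.1, 4.7) in frame 1 and (4.4, 1.8) in frame 2.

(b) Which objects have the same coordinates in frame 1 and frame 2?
the purple square, the brown square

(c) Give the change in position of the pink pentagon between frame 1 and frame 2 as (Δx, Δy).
(-0.3, -0.3)

The pink pentagon was at (4.2, 3.2) in frame 1 and (3.9, 2.9) in frame 2.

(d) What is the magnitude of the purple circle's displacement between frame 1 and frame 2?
2.9

The purple circle moved from (6.3, 7.5) to (4.9, 5.0), a distance of √(1.4² + 2.5²) ≈ 2.9.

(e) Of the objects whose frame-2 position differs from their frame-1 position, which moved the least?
the pink pentagon

(moved 0.4)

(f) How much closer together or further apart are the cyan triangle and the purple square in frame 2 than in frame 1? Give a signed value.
-0.4

Distance in frame 1: 1.6. Distance in frame 2: 1.2.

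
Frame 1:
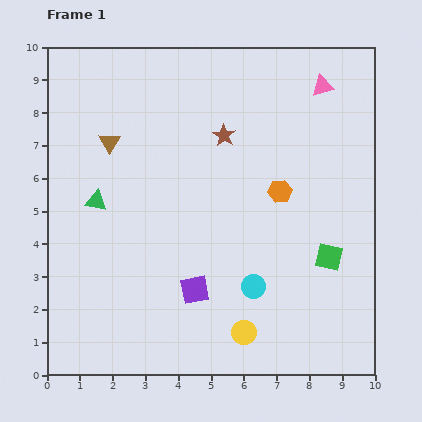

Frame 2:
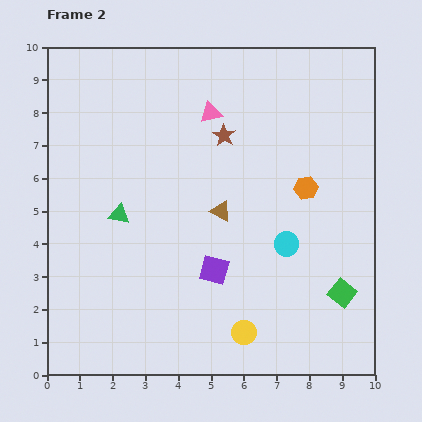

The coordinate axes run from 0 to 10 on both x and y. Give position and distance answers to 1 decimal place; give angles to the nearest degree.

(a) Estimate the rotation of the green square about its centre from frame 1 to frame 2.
25° clockwise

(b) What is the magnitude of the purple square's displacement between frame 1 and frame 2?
0.8

The purple square moved from (4.5, 2.6) to (5.1, 3.2), a distance of √(0.6² + 0.6²) ≈ 0.8.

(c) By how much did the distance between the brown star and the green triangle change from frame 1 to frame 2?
-0.4

Distance in frame 1: 4.4. Distance in frame 2: 4.0.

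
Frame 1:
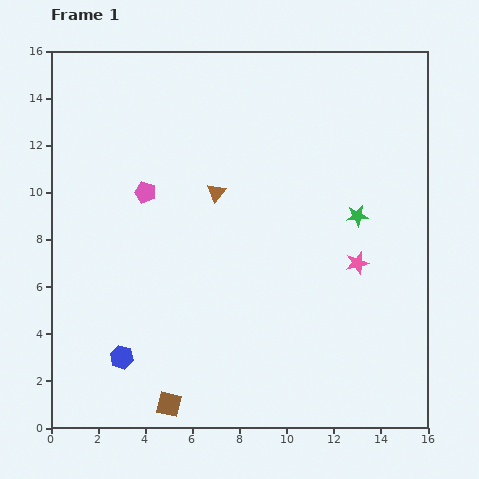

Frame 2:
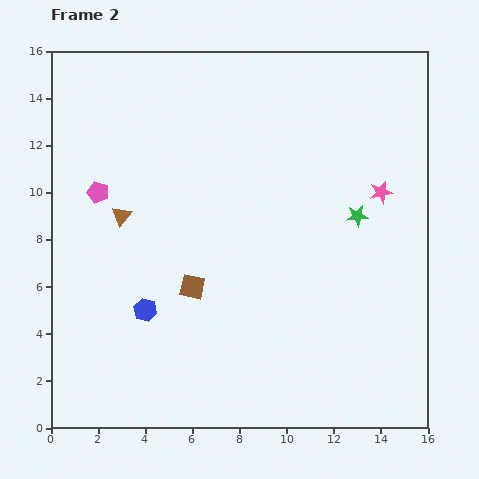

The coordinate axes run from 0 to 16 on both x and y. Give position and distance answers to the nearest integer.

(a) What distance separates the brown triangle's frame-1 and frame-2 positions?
4

The brown triangle moved from (7, 10) to (3, 9), a distance of √(4² + 1²) ≈ 4.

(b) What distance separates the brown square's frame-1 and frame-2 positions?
5

The brown square moved from (5, 1) to (6, 6), a distance of √(1² + 5²) ≈ 5.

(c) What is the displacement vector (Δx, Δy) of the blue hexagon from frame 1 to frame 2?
(1, 2)

The blue hexagon was at (3, 3) in frame 1 and (4, 5) in frame 2.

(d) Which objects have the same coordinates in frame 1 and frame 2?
the green star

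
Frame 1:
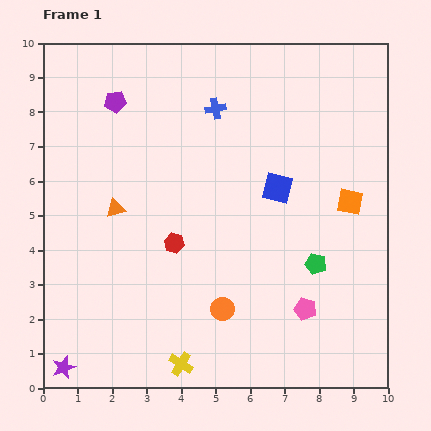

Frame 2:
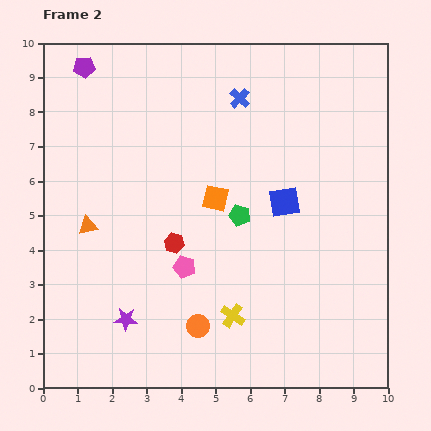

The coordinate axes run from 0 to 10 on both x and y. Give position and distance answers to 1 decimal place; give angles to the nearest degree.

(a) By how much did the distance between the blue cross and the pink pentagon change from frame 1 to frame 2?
-1.2

Distance in frame 1: 6.4. Distance in frame 2: 5.2.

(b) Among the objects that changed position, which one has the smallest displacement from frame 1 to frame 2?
the blue square

(moved 0.4)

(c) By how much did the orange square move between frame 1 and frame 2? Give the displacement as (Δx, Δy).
(-3.9, 0.1)

The orange square was at (8.9, 5.4) in frame 1 and (5.0, 5.5) in frame 2.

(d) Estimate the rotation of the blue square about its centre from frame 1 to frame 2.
23° counter-clockwise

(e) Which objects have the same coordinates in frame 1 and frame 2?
the red hexagon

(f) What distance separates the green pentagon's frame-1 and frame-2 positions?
2.6

The green pentagon moved from (7.9, 3.6) to (5.7, 5.0), a distance of √(2.2² + 1.4²) ≈ 2.6.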